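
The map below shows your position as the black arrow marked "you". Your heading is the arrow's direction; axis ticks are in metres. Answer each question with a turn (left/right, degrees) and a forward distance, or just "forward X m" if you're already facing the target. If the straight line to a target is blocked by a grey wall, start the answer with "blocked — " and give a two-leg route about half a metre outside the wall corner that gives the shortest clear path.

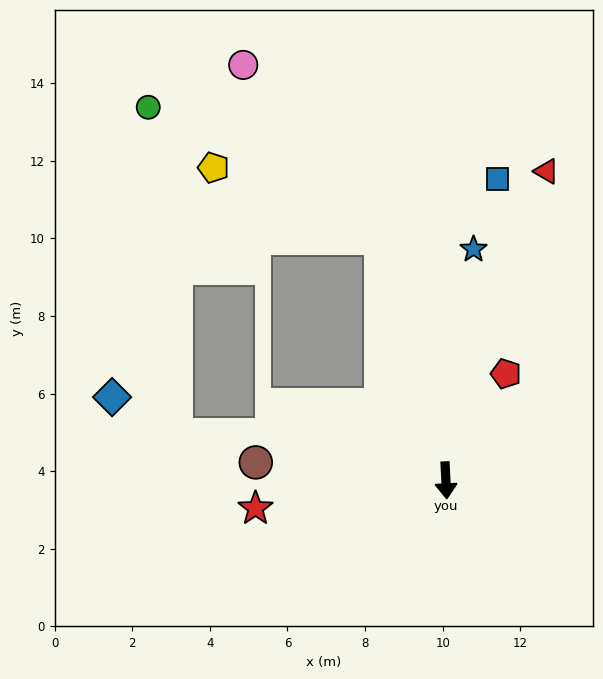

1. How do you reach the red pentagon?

turn left 148°, forward 3.2 m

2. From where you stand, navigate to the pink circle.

blocked — turn right 168°, forward 6.5 m, then turn left 23°, forward 5.7 m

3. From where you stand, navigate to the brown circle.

turn right 98°, forward 4.9 m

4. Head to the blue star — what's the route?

turn left 170°, forward 6.0 m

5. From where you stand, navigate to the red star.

turn right 85°, forward 5.0 m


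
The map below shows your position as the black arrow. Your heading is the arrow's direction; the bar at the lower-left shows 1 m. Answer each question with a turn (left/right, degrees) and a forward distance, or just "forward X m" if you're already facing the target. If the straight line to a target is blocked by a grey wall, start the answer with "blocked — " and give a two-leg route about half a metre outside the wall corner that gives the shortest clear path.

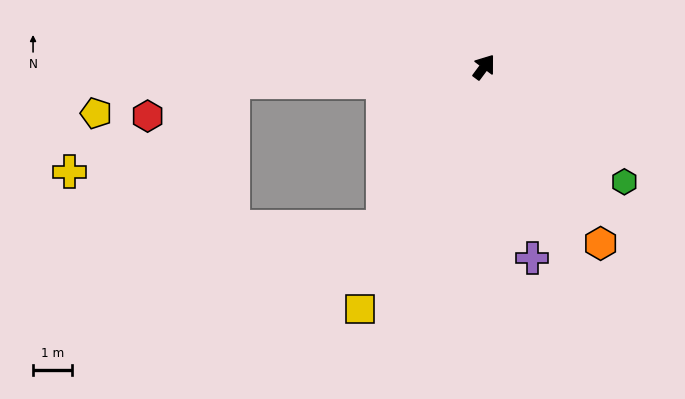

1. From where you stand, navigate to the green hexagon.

turn right 93°, forward 4.6 m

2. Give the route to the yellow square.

turn right 170°, forward 7.0 m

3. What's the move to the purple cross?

turn right 129°, forward 5.0 m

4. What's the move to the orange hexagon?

turn right 110°, forward 5.4 m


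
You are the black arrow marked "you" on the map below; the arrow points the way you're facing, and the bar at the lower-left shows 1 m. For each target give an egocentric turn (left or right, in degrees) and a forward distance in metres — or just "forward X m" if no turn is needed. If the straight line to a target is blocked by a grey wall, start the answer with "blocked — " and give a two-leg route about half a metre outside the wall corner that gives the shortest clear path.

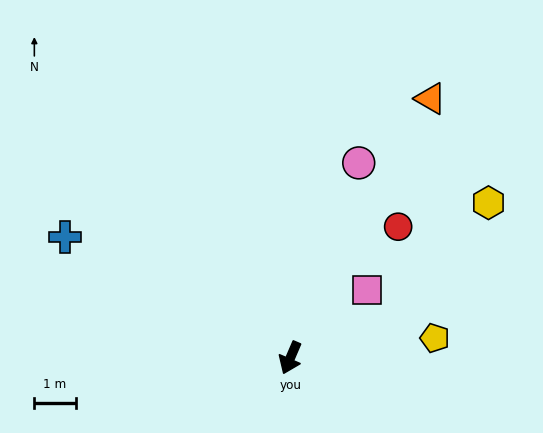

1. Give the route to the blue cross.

turn right 95°, forward 6.2 m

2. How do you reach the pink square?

turn left 155°, forward 2.5 m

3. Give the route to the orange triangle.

turn left 175°, forward 7.2 m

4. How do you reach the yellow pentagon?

turn left 121°, forward 3.5 m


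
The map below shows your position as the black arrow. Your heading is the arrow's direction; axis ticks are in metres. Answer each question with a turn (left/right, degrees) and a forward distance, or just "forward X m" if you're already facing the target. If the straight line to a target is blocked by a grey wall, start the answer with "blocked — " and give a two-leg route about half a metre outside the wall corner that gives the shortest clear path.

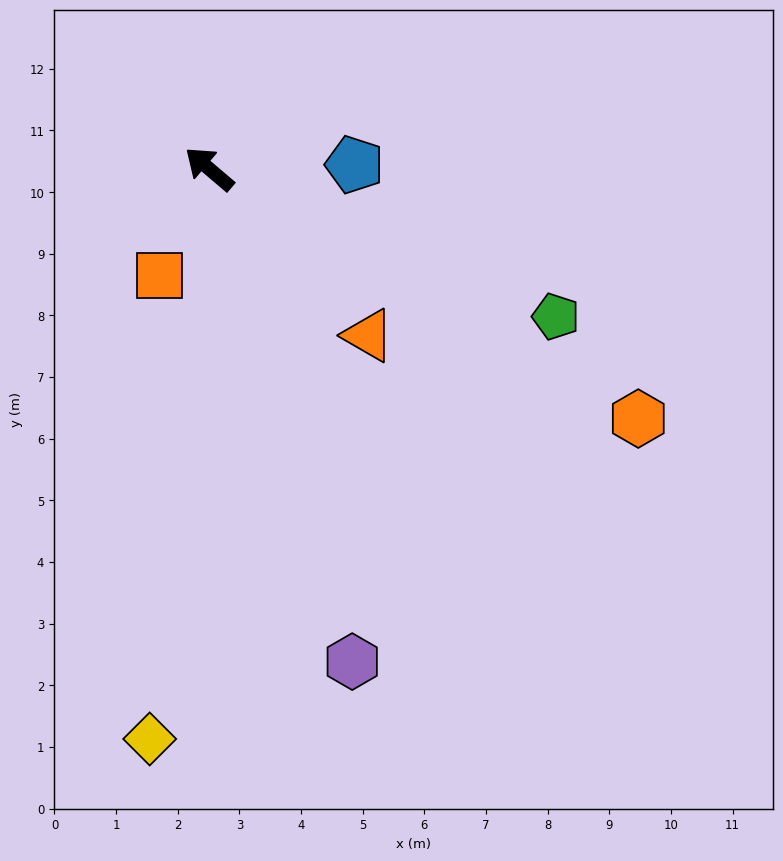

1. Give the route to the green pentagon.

turn right 163°, forward 6.1 m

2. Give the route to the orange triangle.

turn left 174°, forward 3.7 m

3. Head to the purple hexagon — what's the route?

turn left 147°, forward 8.3 m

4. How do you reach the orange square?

turn left 105°, forward 1.9 m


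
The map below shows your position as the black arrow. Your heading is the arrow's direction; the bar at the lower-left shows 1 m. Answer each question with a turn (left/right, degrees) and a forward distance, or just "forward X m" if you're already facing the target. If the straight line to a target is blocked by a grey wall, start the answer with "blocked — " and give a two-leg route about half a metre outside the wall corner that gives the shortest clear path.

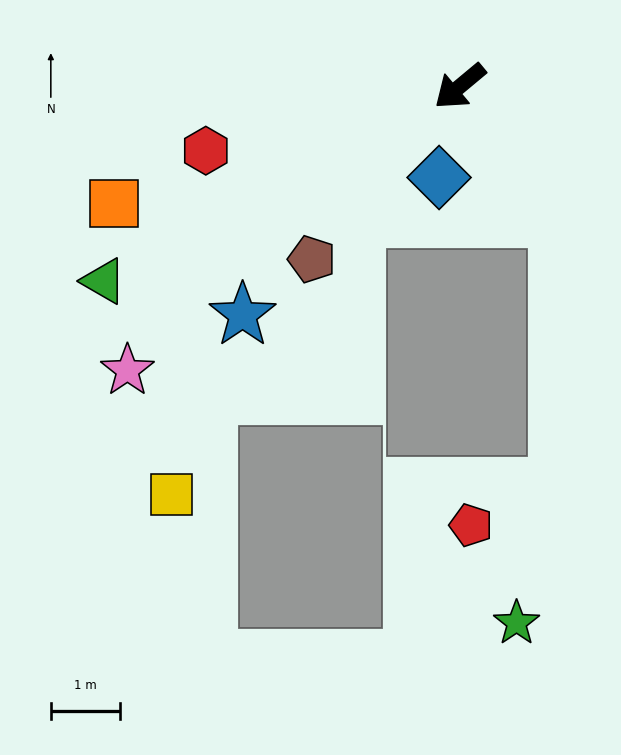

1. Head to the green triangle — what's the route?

turn right 11°, forward 5.9 m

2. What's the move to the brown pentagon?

turn left 10°, forward 3.3 m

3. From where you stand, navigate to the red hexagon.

turn right 26°, forward 3.8 m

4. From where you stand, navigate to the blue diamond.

turn left 37°, forward 1.4 m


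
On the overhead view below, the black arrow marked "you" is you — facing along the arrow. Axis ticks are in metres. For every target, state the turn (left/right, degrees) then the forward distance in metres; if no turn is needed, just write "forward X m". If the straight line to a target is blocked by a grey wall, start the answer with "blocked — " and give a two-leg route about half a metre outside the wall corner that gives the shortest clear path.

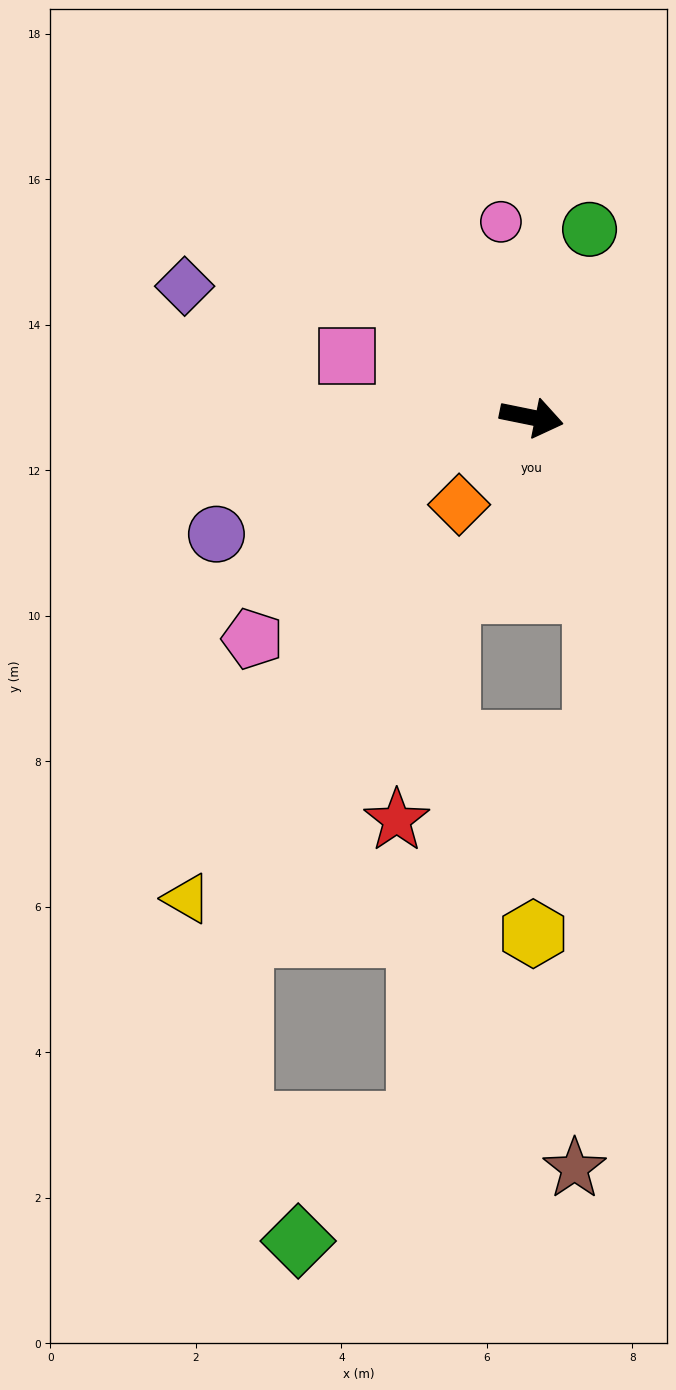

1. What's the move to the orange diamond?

turn right 118°, forward 1.6 m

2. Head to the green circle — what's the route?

turn left 84°, forward 2.7 m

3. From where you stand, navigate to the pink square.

turn left 173°, forward 2.7 m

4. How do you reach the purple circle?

turn right 148°, forward 4.6 m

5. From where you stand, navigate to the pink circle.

turn left 110°, forward 2.7 m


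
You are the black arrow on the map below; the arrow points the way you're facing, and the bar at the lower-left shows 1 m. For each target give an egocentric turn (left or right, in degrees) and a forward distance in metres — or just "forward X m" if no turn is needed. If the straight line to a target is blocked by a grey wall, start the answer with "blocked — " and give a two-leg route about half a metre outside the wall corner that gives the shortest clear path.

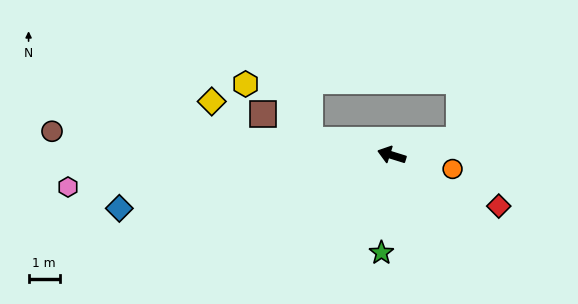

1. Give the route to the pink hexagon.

turn left 23°, forward 10.4 m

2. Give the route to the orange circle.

turn right 175°, forward 2.0 m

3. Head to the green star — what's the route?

turn left 101°, forward 3.1 m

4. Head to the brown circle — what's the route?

turn left 13°, forward 10.9 m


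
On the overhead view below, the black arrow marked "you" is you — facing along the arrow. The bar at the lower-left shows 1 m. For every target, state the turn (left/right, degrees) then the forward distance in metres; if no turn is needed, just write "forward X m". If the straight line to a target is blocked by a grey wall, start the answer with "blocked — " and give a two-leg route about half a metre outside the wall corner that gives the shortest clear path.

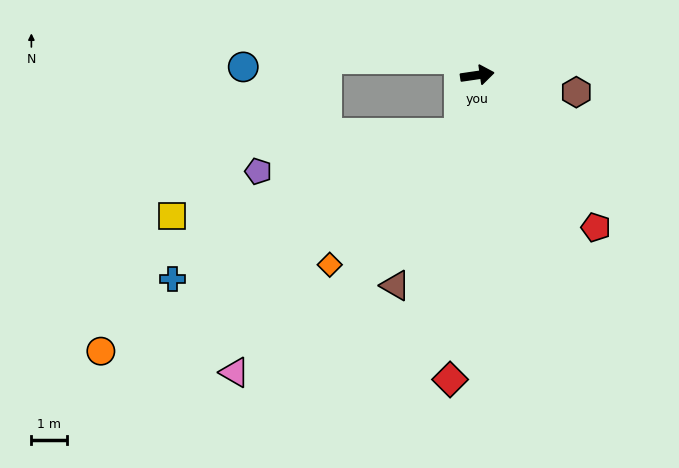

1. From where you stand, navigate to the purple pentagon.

blocked — turn right 116°, forward 1.7 m, then turn right 62°, forward 5.7 m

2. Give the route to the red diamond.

turn right 103°, forward 8.6 m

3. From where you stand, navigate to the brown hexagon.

turn right 18°, forward 2.8 m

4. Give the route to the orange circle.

blocked — turn right 116°, forward 1.7 m, then turn right 41°, forward 11.8 m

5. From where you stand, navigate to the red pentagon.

turn right 60°, forward 5.4 m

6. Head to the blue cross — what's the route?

blocked — turn right 116°, forward 1.7 m, then turn right 45°, forward 9.0 m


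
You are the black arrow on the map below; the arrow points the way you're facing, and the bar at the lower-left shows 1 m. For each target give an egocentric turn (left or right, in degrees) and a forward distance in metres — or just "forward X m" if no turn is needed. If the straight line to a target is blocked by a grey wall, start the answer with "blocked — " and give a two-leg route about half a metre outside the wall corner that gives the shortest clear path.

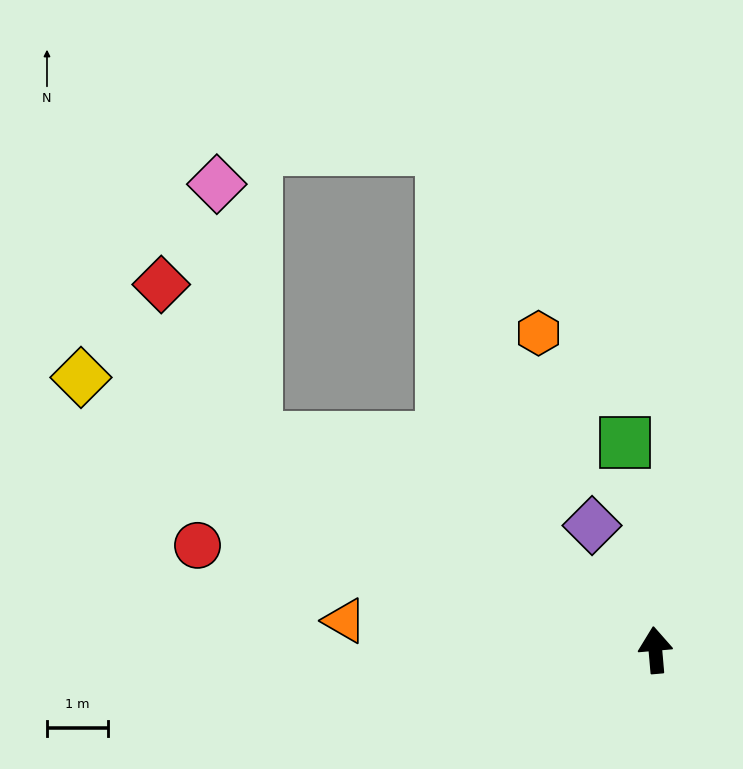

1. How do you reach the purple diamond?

turn left 22°, forward 2.3 m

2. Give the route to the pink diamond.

blocked — turn left 57°, forward 7.4 m, then turn right 53°, forward 4.2 m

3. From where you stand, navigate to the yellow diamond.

turn left 60°, forward 10.4 m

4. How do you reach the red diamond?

blocked — turn left 57°, forward 7.4 m, then turn right 30°, forward 2.9 m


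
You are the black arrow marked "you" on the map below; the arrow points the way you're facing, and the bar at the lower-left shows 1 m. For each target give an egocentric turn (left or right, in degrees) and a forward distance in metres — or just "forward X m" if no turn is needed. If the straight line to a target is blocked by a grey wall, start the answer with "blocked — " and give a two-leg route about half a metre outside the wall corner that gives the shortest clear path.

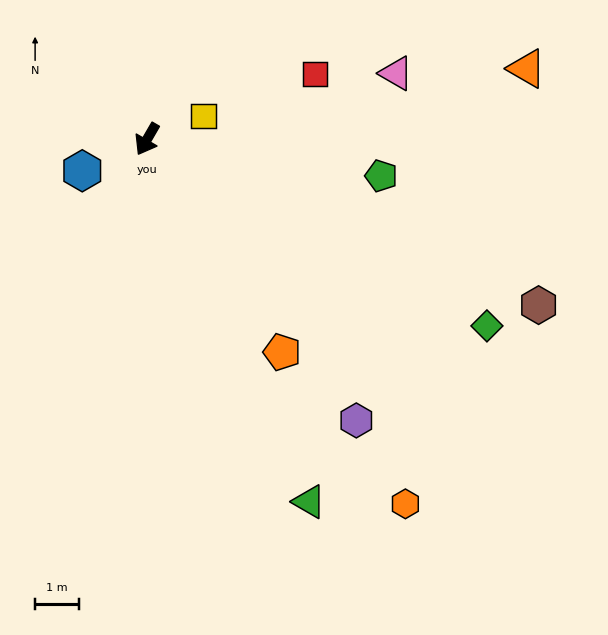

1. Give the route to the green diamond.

turn left 91°, forward 8.9 m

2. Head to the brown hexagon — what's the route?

turn left 97°, forward 9.8 m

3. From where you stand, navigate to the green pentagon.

turn left 111°, forward 5.4 m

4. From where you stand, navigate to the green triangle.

turn left 54°, forward 9.1 m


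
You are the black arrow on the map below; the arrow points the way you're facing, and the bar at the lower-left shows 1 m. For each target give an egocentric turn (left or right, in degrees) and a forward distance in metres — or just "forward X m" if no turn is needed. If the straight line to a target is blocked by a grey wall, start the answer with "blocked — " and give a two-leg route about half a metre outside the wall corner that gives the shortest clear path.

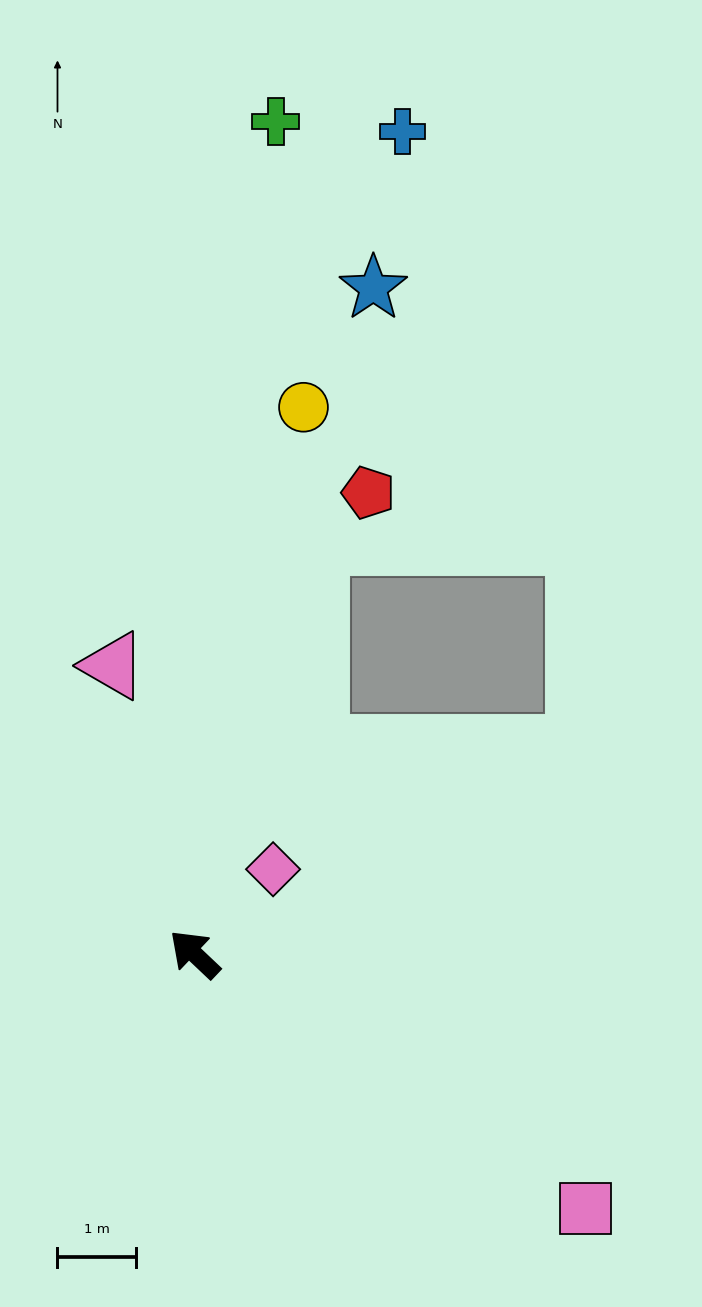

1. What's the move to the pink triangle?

turn right 31°, forward 3.8 m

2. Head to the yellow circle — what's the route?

turn right 58°, forward 7.1 m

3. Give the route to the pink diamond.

turn right 89°, forward 1.5 m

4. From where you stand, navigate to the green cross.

turn right 52°, forward 10.7 m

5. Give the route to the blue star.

turn right 62°, forward 8.8 m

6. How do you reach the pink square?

turn right 170°, forward 6.0 m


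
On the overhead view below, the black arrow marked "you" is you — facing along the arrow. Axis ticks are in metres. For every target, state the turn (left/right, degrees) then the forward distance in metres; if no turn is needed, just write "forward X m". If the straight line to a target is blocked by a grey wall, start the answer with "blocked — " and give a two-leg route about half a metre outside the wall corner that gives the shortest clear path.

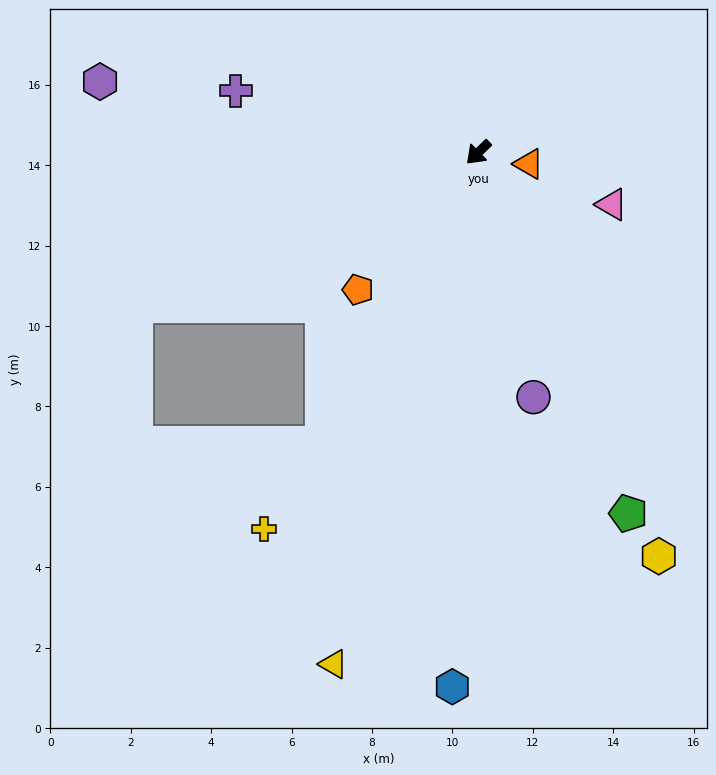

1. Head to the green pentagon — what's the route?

turn left 68°, forward 9.7 m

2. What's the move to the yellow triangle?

turn left 30°, forward 13.2 m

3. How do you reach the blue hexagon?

turn left 43°, forward 13.3 m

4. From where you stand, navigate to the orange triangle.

turn left 123°, forward 1.3 m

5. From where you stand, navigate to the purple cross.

turn right 59°, forward 6.2 m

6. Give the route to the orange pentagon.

turn left 5°, forward 4.5 m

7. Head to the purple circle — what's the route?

turn left 58°, forward 6.2 m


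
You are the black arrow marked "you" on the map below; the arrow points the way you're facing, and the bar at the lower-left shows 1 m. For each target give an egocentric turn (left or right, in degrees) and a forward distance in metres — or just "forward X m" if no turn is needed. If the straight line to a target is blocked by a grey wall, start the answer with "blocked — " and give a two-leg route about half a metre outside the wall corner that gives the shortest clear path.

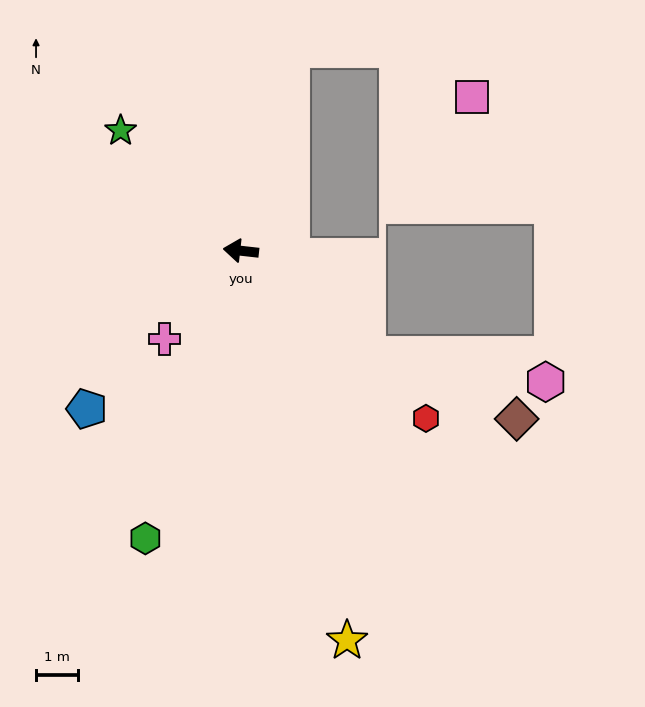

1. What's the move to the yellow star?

turn left 112°, forward 9.6 m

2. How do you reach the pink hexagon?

blocked — turn left 147°, forward 3.9 m, then turn left 31°, forward 4.2 m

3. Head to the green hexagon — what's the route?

turn left 78°, forward 7.2 m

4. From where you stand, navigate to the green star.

turn right 39°, forward 4.0 m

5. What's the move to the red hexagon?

turn left 144°, forward 5.9 m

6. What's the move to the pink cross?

turn left 55°, forward 2.8 m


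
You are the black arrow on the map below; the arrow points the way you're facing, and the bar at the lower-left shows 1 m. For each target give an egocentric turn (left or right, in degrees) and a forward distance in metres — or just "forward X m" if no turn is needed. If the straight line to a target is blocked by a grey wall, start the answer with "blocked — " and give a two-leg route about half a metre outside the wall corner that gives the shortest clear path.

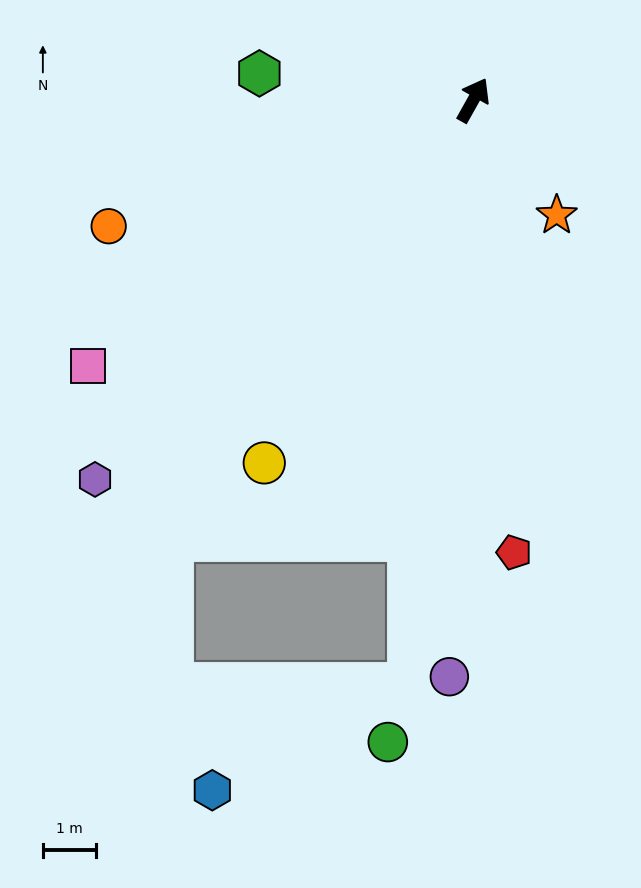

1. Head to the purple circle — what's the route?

turn right 153°, forward 10.9 m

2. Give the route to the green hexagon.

turn left 112°, forward 4.1 m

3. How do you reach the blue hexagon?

blocked — turn right 157°, forward 11.1 m, then turn right 56°, forward 4.2 m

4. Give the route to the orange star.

turn right 115°, forward 2.7 m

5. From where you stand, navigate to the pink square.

turn left 154°, forward 8.9 m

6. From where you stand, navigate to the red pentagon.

turn right 146°, forward 8.6 m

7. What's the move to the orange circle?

turn left 138°, forward 7.3 m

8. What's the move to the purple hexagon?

turn left 164°, forward 10.1 m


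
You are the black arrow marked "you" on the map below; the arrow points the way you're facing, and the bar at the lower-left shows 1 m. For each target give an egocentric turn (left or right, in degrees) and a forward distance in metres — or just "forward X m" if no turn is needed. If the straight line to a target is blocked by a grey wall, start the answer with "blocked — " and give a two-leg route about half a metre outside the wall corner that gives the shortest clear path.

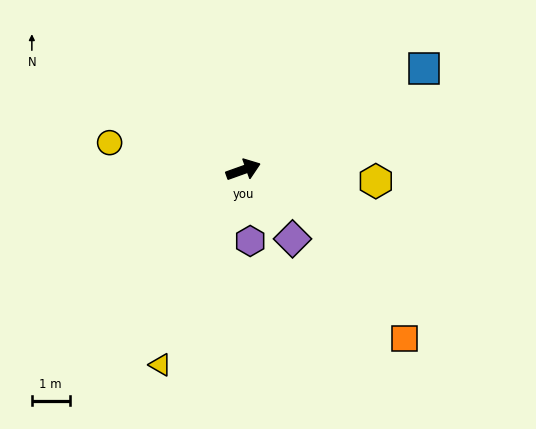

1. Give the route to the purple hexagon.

turn right 104°, forward 1.9 m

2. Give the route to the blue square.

turn left 10°, forward 5.5 m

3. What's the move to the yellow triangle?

turn right 133°, forward 5.6 m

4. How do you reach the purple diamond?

turn right 74°, forward 2.3 m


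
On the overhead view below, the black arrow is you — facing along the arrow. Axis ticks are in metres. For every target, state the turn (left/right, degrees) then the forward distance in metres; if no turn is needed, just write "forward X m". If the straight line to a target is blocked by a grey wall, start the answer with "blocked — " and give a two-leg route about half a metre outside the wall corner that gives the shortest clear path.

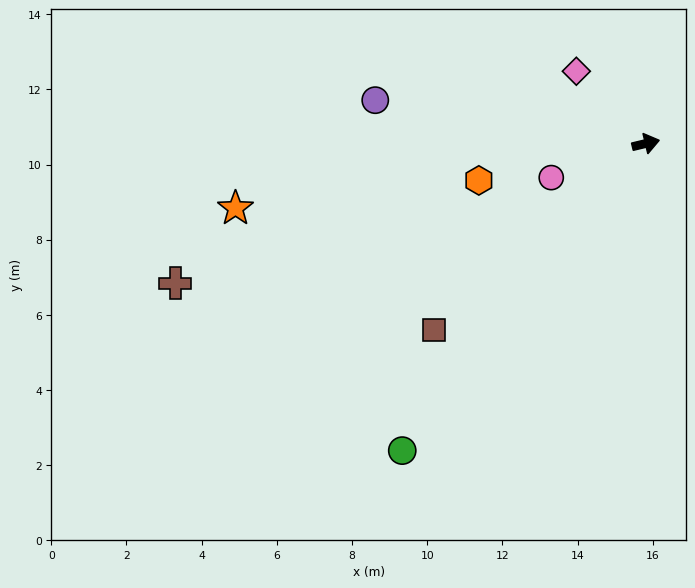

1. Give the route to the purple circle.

turn left 157°, forward 7.3 m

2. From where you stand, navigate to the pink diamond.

turn left 120°, forward 2.7 m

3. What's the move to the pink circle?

turn right 174°, forward 2.7 m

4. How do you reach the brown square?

turn right 152°, forward 7.5 m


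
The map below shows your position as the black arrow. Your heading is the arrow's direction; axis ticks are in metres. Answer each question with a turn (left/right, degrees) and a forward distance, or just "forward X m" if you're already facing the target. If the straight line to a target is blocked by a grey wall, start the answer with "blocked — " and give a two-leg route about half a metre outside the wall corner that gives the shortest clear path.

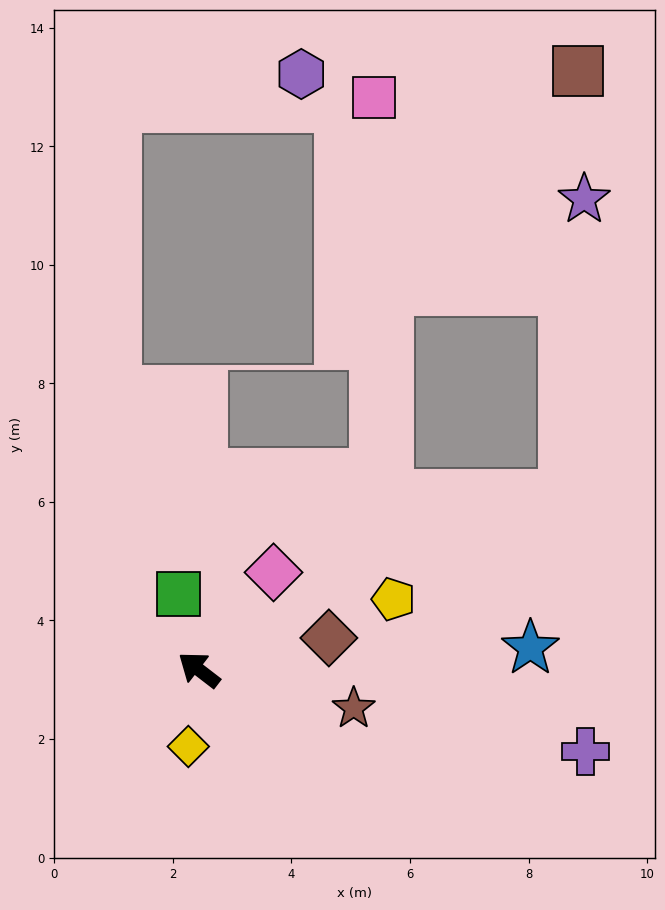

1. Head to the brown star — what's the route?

turn right 156°, forward 2.7 m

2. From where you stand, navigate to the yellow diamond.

turn left 120°, forward 1.3 m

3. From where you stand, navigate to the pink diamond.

turn right 90°, forward 2.1 m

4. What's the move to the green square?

turn right 37°, forward 1.3 m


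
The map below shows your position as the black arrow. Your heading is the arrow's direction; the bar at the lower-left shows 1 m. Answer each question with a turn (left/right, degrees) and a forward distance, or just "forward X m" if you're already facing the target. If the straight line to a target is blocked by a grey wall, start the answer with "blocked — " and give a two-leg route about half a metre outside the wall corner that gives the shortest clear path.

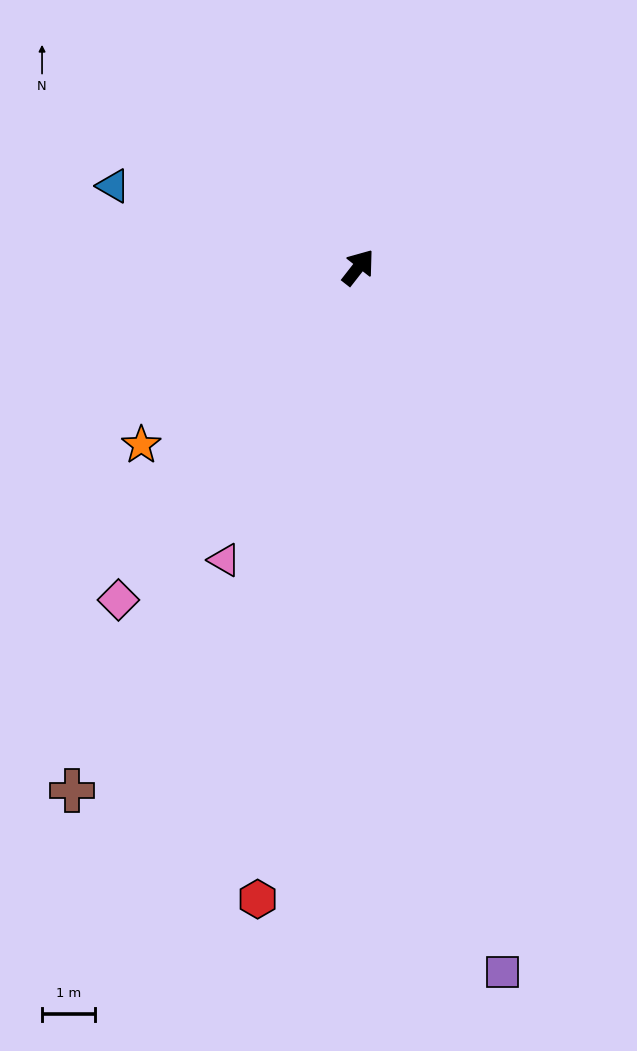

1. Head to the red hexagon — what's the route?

turn right 151°, forward 12.1 m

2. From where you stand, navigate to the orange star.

turn left 167°, forward 5.3 m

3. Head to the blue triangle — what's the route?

turn left 110°, forward 4.9 m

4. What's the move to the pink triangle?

turn right 167°, forward 6.1 m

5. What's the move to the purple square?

turn right 130°, forward 13.6 m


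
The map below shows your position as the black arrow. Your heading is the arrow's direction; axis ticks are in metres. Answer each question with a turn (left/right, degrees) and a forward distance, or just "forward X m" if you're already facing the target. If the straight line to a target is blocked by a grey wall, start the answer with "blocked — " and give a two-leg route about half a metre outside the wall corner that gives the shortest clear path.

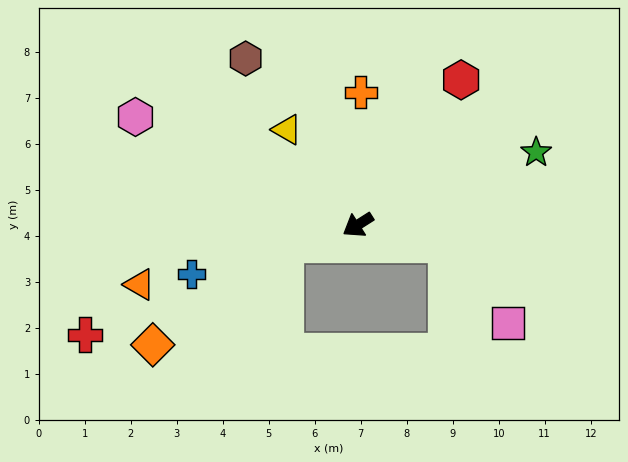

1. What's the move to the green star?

turn left 170°, forward 4.2 m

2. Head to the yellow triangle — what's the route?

turn right 86°, forward 2.6 m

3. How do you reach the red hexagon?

turn right 158°, forward 3.9 m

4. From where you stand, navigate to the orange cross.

turn right 124°, forward 2.9 m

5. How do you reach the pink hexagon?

turn right 58°, forward 5.4 m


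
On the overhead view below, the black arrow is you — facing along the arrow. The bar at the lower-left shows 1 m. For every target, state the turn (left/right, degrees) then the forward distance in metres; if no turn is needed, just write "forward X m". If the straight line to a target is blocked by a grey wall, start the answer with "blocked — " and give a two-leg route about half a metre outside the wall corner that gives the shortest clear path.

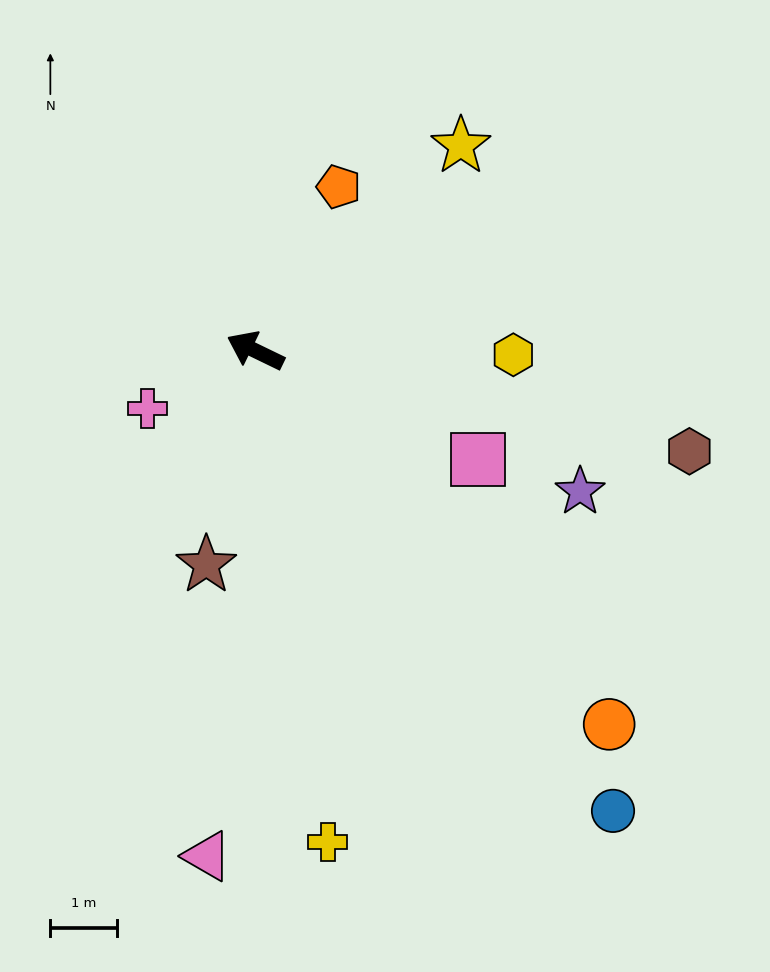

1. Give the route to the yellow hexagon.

turn right 155°, forward 3.9 m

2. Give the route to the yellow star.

turn right 109°, forward 4.4 m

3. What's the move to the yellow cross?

turn left 124°, forward 7.5 m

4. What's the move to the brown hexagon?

turn right 167°, forward 6.7 m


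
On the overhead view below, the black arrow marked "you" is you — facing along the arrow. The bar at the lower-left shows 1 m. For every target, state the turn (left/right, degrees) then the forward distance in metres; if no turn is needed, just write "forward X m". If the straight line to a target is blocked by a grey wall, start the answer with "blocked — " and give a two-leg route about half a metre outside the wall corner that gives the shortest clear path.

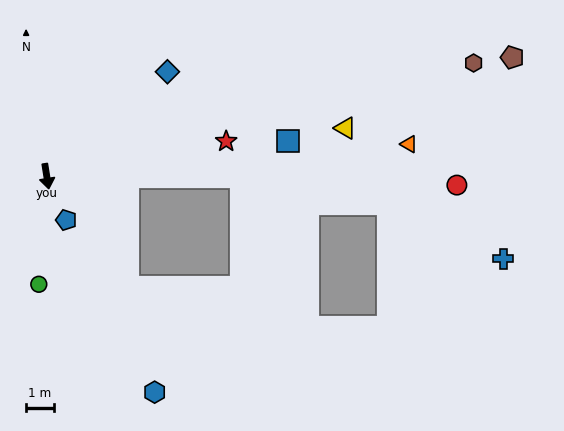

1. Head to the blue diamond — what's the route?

turn left 122°, forward 5.8 m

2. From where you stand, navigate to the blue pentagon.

turn left 15°, forward 1.7 m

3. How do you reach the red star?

turn left 92°, forward 6.7 m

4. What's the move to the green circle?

turn right 13°, forward 3.9 m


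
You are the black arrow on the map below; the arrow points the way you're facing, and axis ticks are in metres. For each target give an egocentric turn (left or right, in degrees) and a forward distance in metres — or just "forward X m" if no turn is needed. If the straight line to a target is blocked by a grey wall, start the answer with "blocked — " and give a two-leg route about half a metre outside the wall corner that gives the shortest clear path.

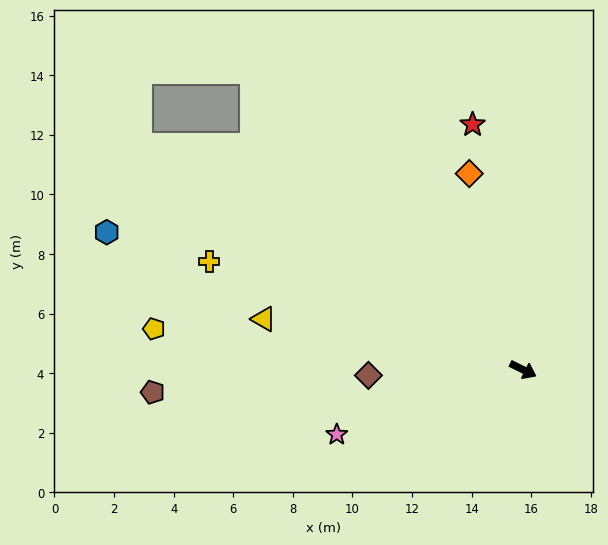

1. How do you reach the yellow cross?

turn right 173°, forward 11.1 m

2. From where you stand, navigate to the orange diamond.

turn left 132°, forward 6.8 m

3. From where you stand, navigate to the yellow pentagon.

turn right 160°, forward 12.5 m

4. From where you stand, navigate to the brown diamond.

turn right 152°, forward 5.2 m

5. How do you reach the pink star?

turn right 134°, forward 6.6 m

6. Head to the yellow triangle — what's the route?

turn right 165°, forward 8.9 m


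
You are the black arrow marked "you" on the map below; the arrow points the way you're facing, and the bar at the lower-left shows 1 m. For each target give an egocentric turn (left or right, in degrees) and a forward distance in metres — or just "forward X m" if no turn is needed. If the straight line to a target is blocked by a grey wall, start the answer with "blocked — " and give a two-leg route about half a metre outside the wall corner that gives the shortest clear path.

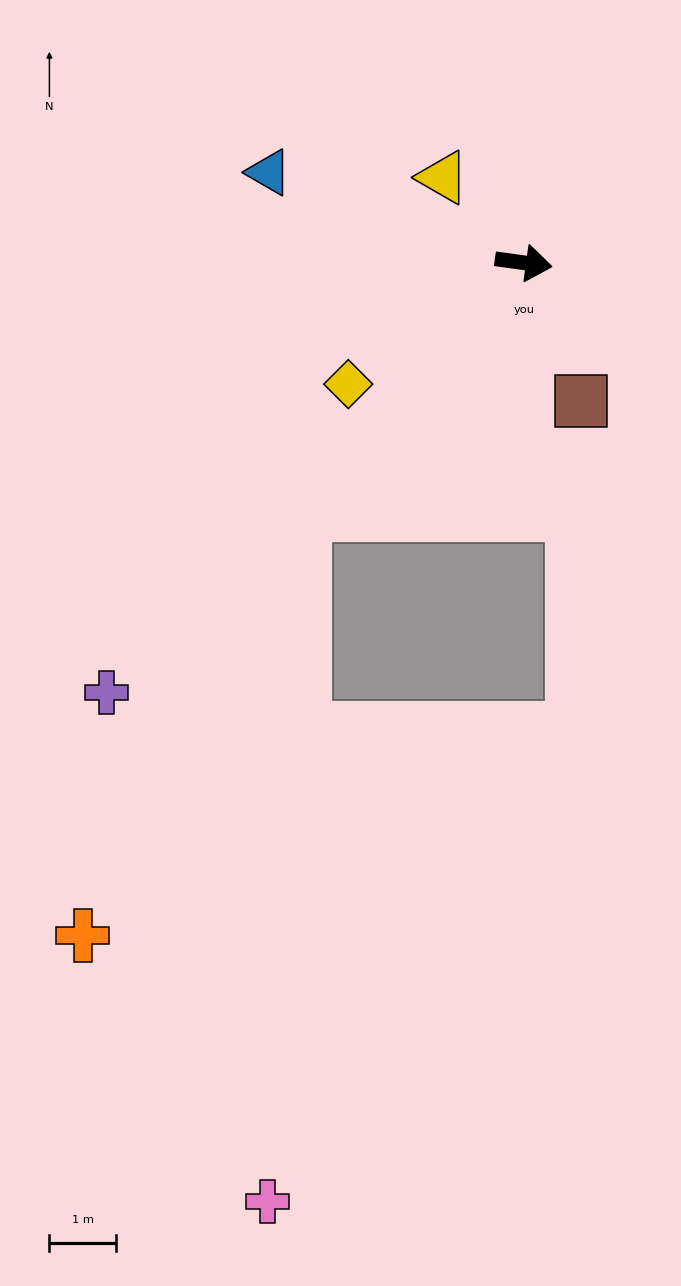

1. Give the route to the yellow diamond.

turn right 137°, forward 3.2 m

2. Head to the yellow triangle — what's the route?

turn left 141°, forward 1.8 m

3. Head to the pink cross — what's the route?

blocked — turn right 124°, forward 5.0 m, then turn left 39°, forward 10.3 m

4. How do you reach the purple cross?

turn right 126°, forward 8.9 m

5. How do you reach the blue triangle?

turn left 168°, forward 4.0 m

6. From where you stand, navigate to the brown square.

turn right 60°, forward 2.2 m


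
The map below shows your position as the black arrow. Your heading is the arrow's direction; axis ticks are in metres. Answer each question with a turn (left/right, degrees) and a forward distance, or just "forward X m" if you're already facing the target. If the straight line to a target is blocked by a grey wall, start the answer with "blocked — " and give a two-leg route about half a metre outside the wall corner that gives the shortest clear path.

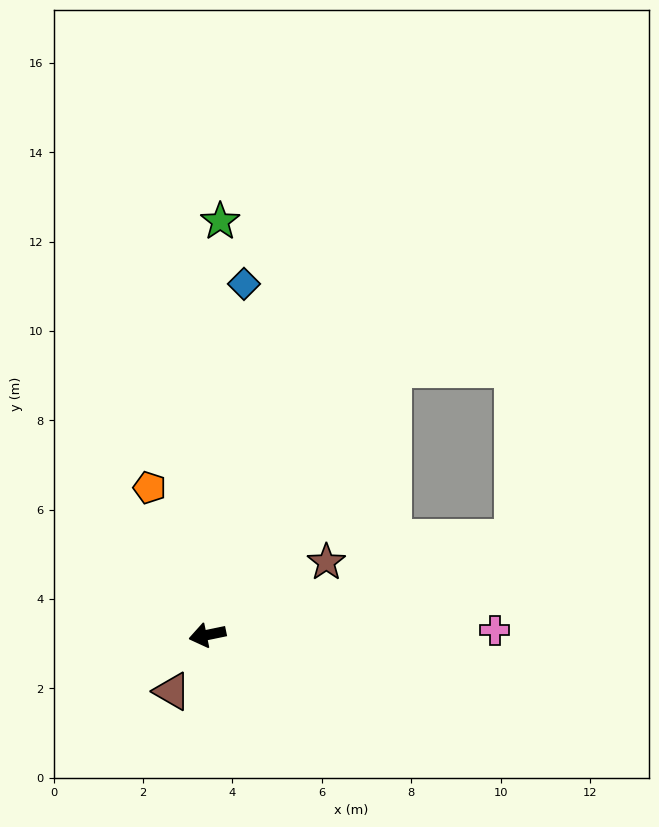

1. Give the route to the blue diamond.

turn right 108°, forward 7.9 m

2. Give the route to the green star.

turn right 103°, forward 9.3 m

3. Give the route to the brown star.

turn right 160°, forward 3.1 m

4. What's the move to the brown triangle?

turn left 46°, forward 1.5 m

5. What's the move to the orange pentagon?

turn right 80°, forward 3.5 m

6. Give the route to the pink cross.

turn left 169°, forward 6.4 m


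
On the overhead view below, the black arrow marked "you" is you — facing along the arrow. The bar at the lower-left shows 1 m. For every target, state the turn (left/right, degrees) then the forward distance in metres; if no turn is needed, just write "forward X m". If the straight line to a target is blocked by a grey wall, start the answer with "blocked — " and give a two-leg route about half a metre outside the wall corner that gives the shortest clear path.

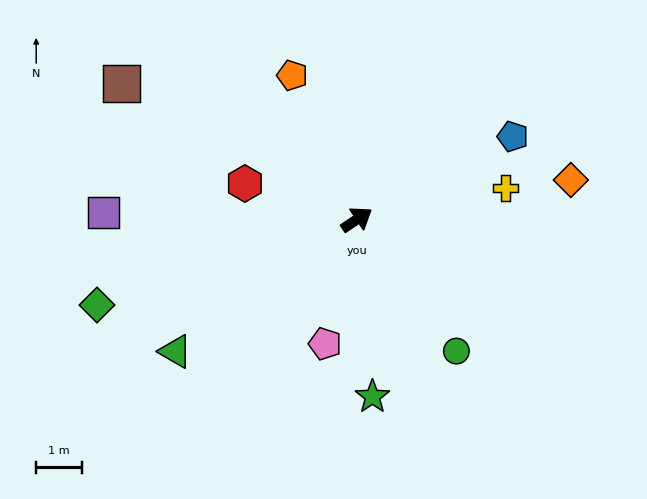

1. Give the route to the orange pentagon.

turn left 80°, forward 3.5 m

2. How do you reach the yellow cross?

turn right 22°, forward 3.4 m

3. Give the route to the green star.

turn right 119°, forward 3.9 m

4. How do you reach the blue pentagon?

turn right 6°, forward 3.9 m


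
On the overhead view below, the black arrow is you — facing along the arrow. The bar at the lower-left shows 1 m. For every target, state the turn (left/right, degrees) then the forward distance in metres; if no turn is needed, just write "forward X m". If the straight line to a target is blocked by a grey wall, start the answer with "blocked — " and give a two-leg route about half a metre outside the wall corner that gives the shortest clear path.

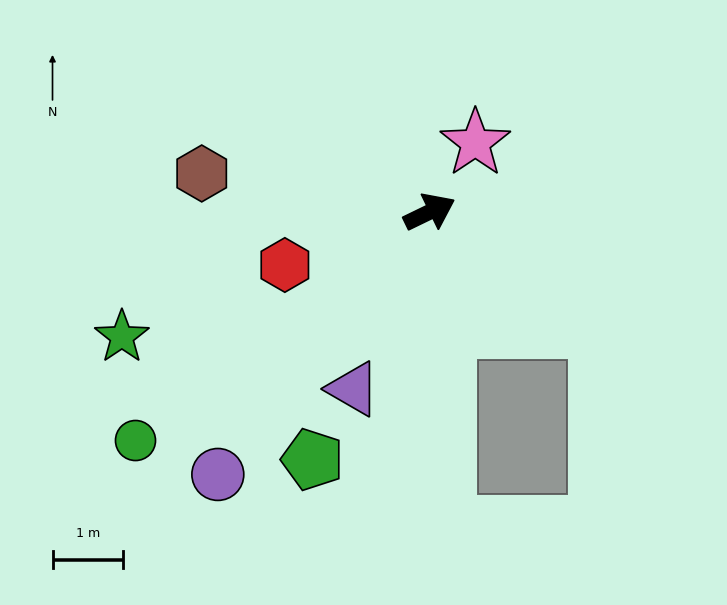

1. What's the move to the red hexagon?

turn left 174°, forward 2.2 m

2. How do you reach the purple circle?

turn right 155°, forward 4.8 m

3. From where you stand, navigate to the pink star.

turn left 31°, forward 1.2 m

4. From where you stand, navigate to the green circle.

turn right 168°, forward 5.3 m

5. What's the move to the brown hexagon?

turn left 145°, forward 3.3 m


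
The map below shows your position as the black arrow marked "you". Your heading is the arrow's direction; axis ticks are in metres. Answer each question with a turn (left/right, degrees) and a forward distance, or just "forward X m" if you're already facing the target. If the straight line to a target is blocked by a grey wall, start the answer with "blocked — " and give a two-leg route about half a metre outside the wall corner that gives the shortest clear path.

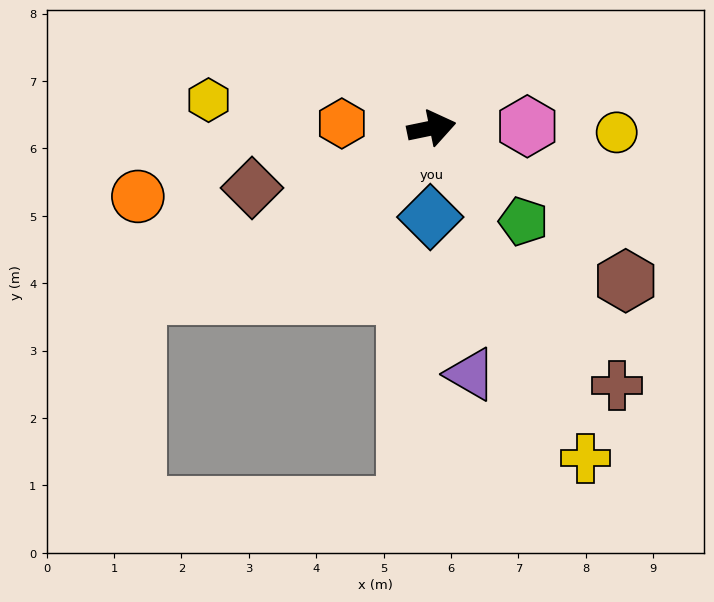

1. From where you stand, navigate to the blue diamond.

turn right 103°, forward 1.3 m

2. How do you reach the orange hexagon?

turn left 165°, forward 1.3 m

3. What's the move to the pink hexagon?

turn right 11°, forward 1.4 m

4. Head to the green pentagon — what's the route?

turn right 57°, forward 1.9 m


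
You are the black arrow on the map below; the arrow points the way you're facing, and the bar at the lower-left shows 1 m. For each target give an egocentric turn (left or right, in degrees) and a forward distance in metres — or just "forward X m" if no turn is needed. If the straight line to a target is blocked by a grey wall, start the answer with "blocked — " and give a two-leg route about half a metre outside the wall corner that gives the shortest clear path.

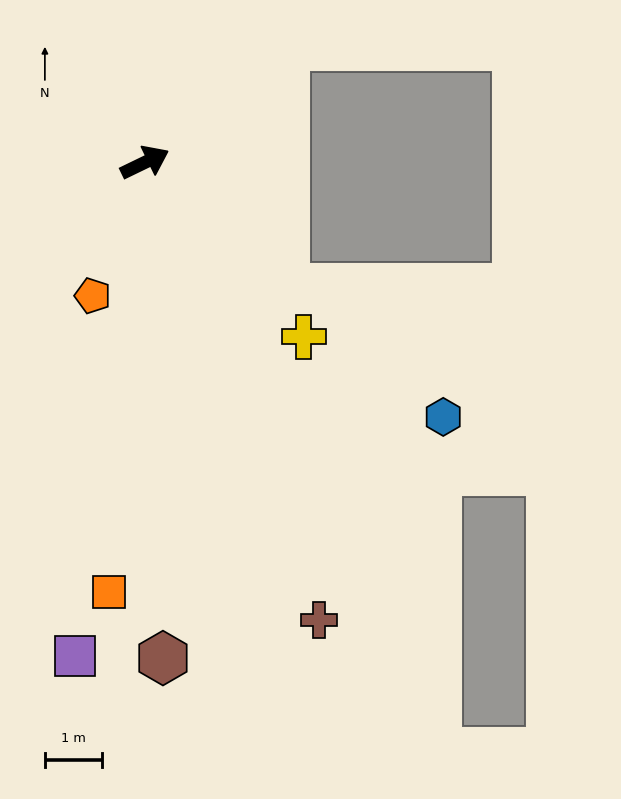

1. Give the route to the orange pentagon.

turn right 137°, forward 2.5 m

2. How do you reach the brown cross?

turn right 95°, forward 8.5 m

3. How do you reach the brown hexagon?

turn right 114°, forward 8.6 m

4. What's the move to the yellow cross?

turn right 74°, forward 4.1 m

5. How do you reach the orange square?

turn right 121°, forward 7.5 m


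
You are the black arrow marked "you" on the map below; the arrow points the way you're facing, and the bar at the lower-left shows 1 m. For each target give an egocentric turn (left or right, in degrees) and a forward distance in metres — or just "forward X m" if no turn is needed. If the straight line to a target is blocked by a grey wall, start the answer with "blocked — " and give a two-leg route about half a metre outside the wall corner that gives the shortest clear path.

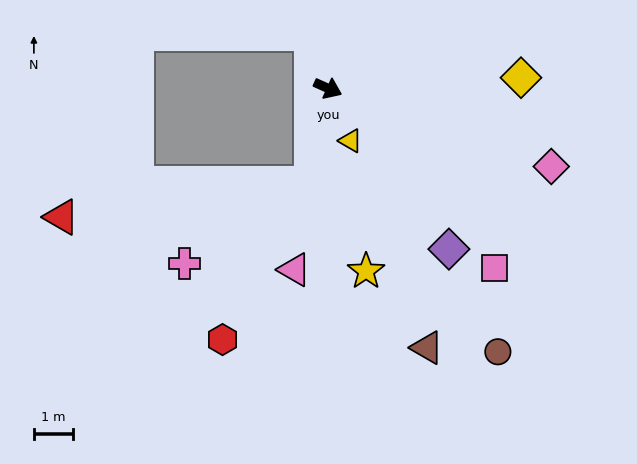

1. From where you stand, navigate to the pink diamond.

turn left 5°, forward 6.0 m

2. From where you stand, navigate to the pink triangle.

turn right 76°, forward 4.7 m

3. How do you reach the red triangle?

blocked — turn right 76°, forward 2.4 m, then turn right 72°, forward 6.4 m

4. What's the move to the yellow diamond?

turn left 27°, forward 4.9 m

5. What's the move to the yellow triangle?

turn right 43°, forward 1.4 m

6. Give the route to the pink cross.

blocked — turn right 76°, forward 2.4 m, then turn right 47°, forward 3.8 m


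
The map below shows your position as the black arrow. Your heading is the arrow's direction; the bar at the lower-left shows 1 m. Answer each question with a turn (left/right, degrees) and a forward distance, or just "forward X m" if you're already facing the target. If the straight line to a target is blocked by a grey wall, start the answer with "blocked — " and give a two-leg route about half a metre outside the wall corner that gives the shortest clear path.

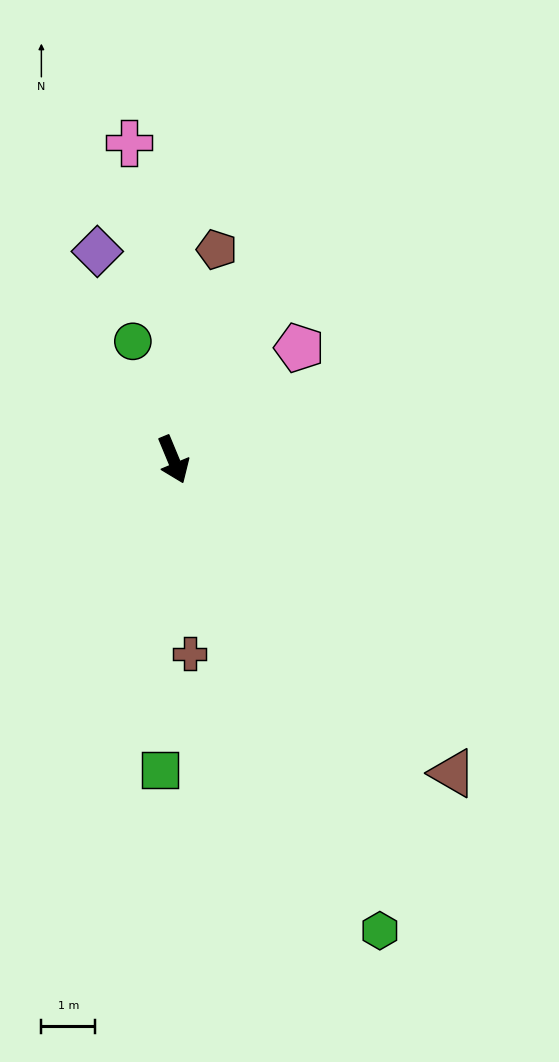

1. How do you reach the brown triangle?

turn left 19°, forward 7.8 m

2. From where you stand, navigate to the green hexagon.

forward 9.5 m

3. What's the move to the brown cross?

turn right 18°, forward 3.6 m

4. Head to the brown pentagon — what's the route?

turn left 146°, forward 4.0 m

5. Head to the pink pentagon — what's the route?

turn left 109°, forward 3.1 m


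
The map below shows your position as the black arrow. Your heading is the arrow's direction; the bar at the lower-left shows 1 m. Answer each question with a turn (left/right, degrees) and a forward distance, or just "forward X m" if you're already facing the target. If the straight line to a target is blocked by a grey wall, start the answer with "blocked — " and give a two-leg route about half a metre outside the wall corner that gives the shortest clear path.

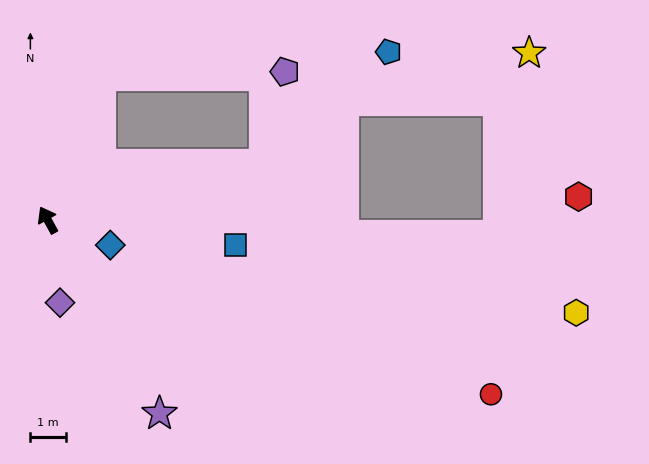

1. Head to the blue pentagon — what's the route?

blocked — turn right 104°, forward 6.3 m, then turn left 27°, forward 4.7 m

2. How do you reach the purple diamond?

turn left 160°, forward 2.3 m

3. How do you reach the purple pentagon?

blocked — turn right 104°, forward 6.3 m, then turn left 62°, forward 2.7 m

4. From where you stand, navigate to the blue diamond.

turn right 141°, forward 1.9 m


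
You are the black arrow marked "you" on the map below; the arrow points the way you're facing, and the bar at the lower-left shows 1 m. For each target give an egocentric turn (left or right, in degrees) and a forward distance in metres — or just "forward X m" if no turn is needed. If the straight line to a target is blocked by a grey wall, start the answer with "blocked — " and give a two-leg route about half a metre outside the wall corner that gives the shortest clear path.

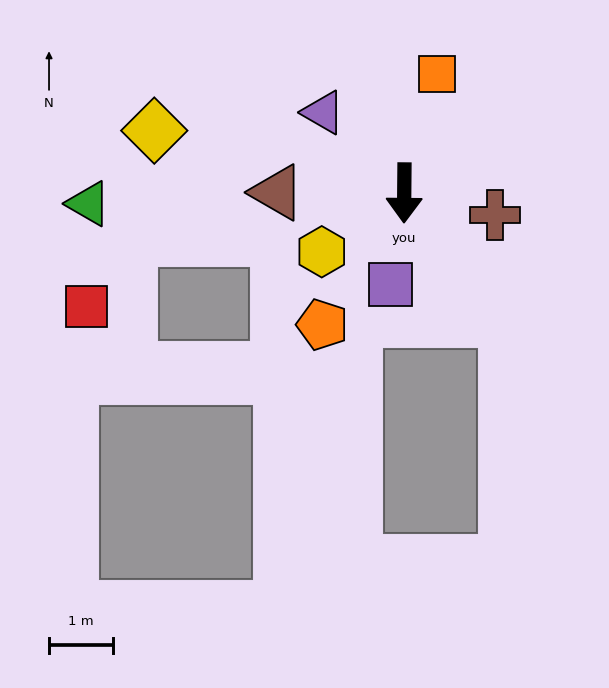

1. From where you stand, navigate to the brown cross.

turn left 77°, forward 1.5 m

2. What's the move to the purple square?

turn right 8°, forward 1.4 m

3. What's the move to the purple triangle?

turn right 134°, forward 1.8 m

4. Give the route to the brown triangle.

turn right 90°, forward 2.0 m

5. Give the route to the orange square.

turn left 165°, forward 1.9 m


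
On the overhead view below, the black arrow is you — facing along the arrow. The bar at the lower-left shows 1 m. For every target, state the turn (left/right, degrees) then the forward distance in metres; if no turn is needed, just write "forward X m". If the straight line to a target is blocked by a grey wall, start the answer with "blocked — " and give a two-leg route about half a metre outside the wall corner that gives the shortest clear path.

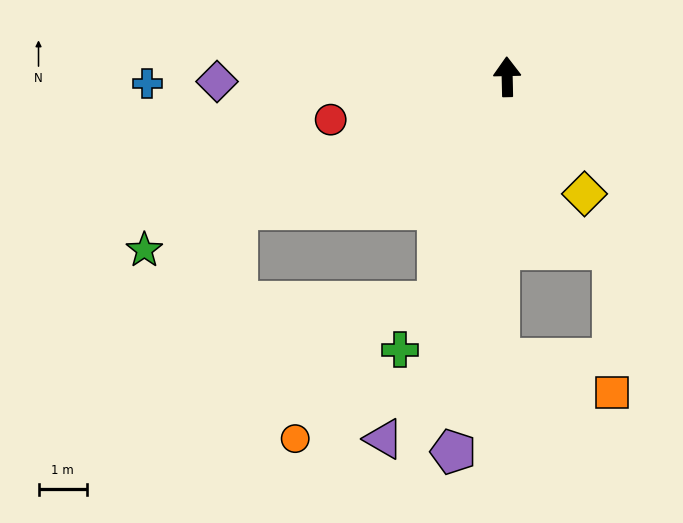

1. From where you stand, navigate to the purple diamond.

turn left 90°, forward 6.0 m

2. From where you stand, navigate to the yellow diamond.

turn right 148°, forward 2.9 m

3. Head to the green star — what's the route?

turn left 114°, forward 8.3 m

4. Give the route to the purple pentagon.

turn left 171°, forward 7.8 m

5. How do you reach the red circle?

turn left 102°, forward 3.7 m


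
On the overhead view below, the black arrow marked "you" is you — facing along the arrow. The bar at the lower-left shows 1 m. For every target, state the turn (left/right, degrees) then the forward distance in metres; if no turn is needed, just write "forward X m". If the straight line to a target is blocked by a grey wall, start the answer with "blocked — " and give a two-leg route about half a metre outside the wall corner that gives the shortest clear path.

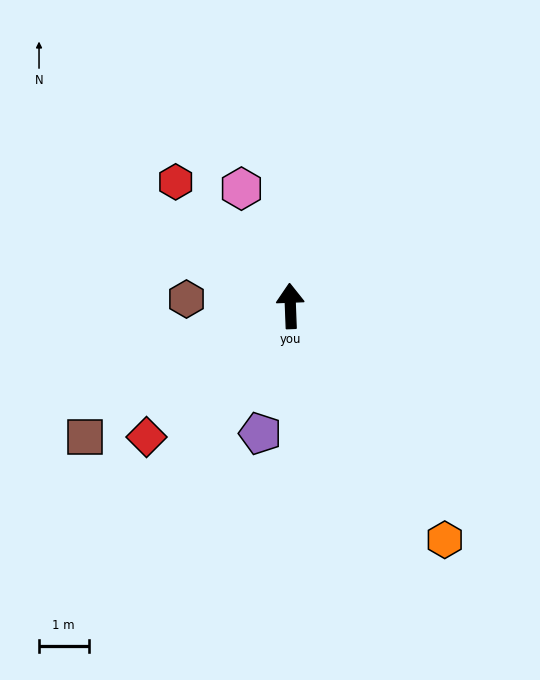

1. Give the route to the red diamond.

turn left 130°, forward 3.9 m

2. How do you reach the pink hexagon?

turn left 20°, forward 2.6 m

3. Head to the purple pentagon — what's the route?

turn left 165°, forward 2.6 m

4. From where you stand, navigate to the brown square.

turn left 120°, forward 4.9 m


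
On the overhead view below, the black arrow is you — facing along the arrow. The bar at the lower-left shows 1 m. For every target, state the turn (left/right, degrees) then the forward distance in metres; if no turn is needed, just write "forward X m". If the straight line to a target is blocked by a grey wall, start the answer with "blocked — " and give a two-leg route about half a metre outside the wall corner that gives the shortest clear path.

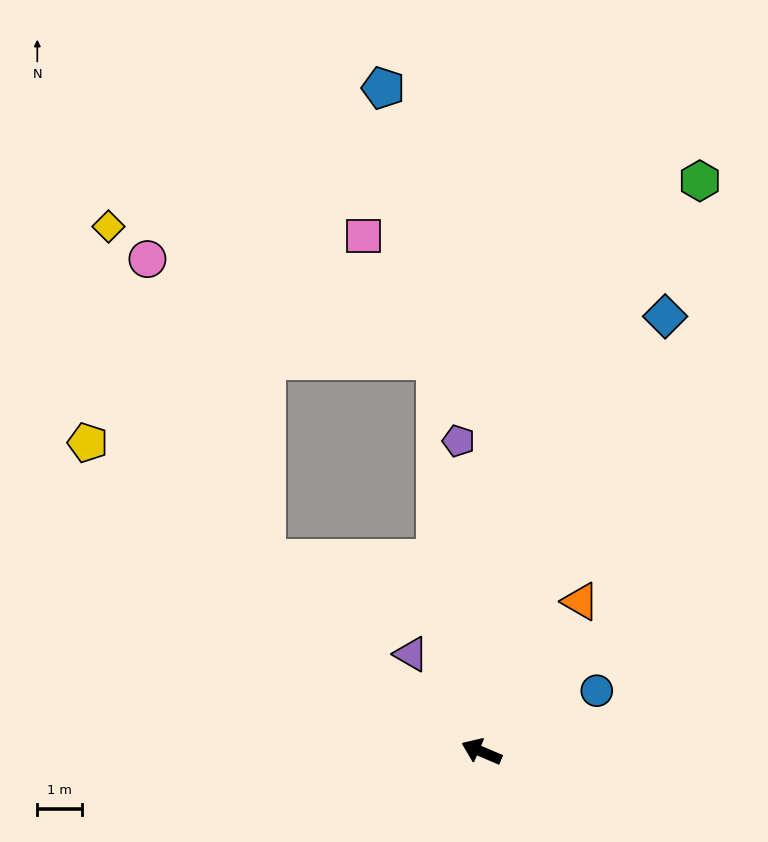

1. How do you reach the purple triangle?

turn right 31°, forward 2.7 m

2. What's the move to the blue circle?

turn right 129°, forward 2.9 m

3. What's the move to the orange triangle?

turn right 100°, forward 4.0 m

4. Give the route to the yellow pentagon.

turn right 15°, forward 11.1 m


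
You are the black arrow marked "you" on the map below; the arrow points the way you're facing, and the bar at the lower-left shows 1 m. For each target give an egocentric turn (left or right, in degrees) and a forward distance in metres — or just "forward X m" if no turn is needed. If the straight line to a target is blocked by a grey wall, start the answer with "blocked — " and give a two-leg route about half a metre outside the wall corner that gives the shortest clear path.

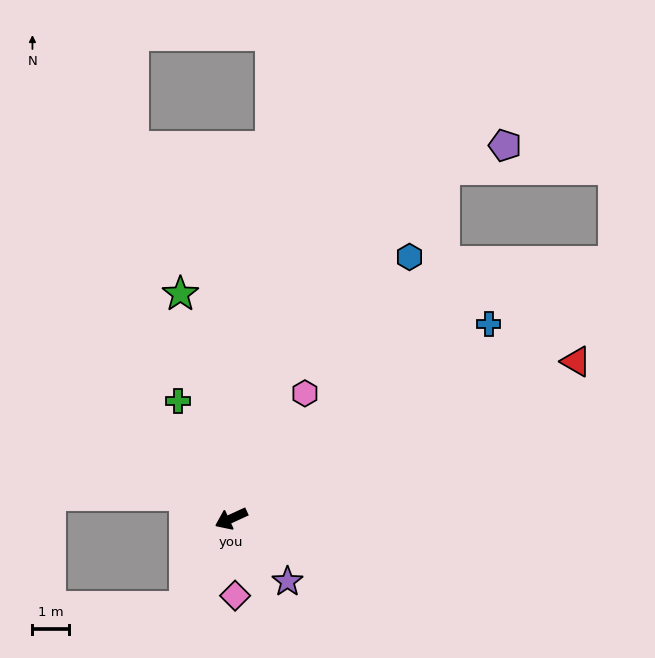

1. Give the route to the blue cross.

turn right 168°, forward 8.9 m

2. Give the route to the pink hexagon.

turn right 145°, forward 4.0 m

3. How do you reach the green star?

turn right 102°, forward 6.3 m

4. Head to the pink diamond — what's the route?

turn left 68°, forward 2.1 m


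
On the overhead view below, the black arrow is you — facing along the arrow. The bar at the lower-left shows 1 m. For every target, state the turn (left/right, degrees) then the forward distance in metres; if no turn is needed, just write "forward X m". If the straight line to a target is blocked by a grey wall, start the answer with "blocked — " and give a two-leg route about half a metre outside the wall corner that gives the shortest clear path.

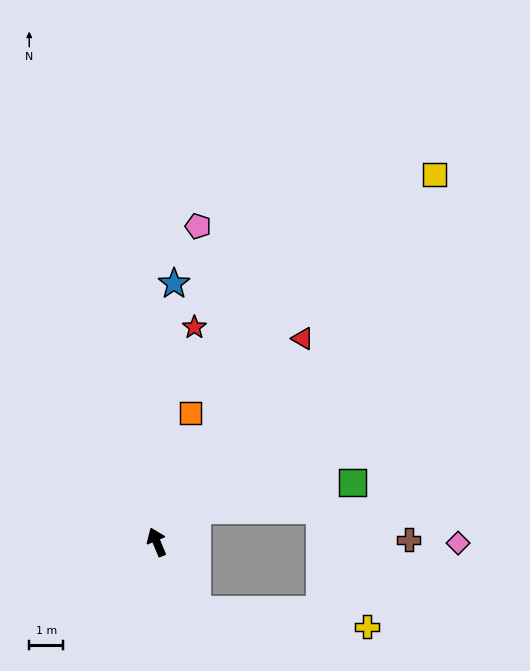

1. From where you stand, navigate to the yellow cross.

blocked — turn right 172°, forward 2.3 m, then turn left 54°, forward 5.0 m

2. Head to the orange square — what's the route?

turn right 37°, forward 3.9 m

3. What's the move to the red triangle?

turn right 58°, forward 7.4 m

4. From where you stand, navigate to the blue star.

turn right 26°, forward 7.6 m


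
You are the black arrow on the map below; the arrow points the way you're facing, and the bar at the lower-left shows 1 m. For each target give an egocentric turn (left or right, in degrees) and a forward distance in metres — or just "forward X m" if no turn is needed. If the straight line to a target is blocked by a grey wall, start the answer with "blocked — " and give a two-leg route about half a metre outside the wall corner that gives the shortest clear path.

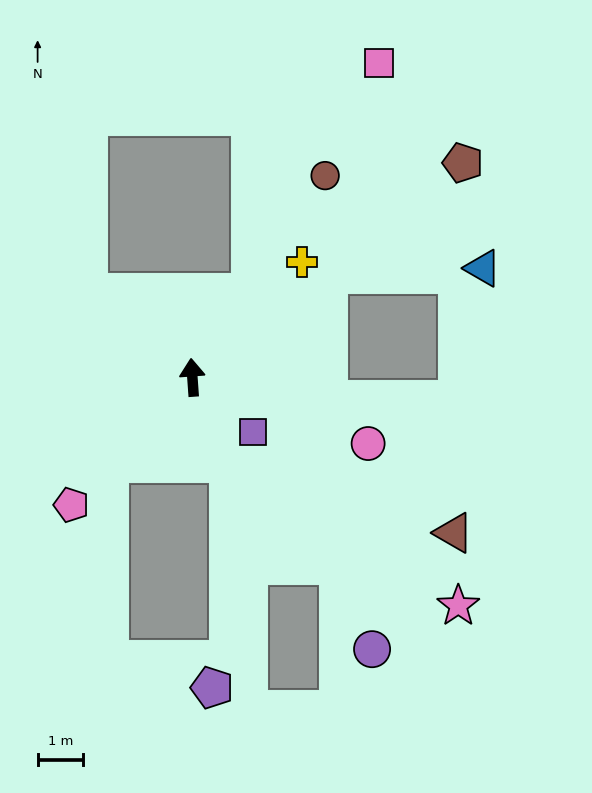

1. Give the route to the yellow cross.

turn right 47°, forward 3.5 m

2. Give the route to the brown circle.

turn right 37°, forward 5.3 m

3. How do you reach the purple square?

turn right 136°, forward 1.8 m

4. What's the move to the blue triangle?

blocked — turn right 57°, forward 3.8 m, then turn right 35°, forward 3.4 m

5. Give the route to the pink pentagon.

turn left 132°, forward 3.9 m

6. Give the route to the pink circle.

turn right 115°, forward 4.2 m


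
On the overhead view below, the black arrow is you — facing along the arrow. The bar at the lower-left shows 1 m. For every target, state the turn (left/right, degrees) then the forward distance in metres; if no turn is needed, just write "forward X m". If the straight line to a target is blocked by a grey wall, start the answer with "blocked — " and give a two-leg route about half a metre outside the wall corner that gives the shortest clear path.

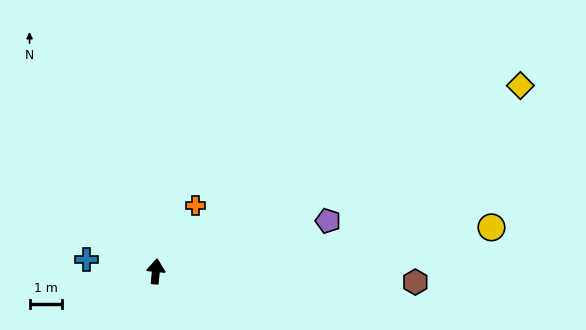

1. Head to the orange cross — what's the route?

turn right 25°, forward 2.4 m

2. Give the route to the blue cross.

turn left 86°, forward 2.2 m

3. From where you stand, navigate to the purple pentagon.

turn right 68°, forward 5.5 m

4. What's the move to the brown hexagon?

turn right 87°, forward 7.9 m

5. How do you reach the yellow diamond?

turn right 57°, forward 12.5 m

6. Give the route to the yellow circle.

turn right 77°, forward 10.3 m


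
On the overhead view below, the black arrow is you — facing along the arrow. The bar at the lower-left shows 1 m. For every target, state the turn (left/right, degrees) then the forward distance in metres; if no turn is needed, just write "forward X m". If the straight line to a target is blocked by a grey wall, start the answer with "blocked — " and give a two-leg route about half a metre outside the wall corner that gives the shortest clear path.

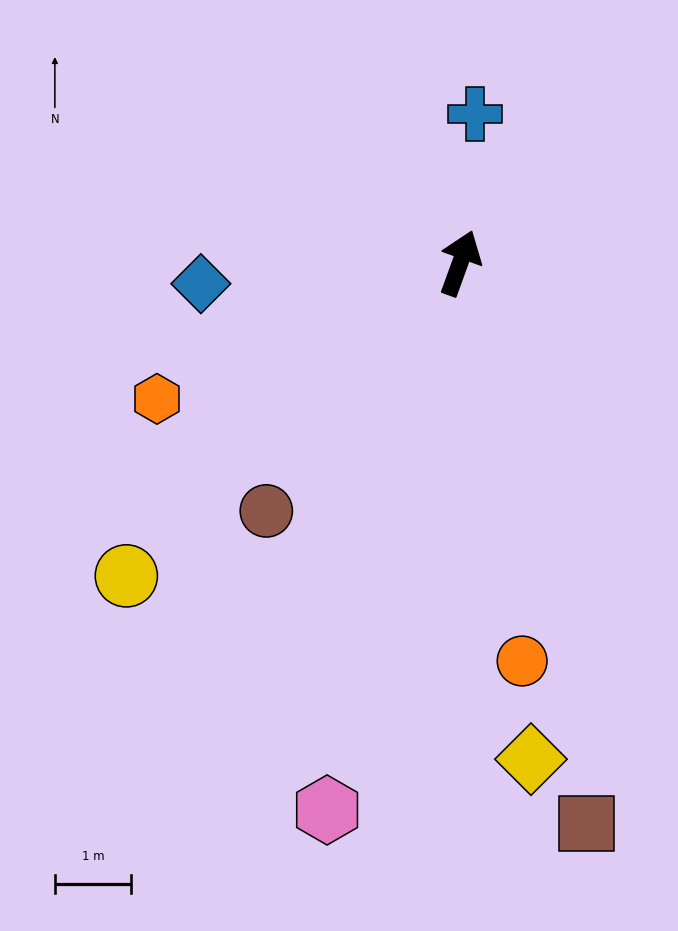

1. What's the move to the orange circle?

turn right 151°, forward 5.3 m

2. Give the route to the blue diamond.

turn left 115°, forward 3.4 m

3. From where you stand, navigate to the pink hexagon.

turn right 174°, forward 7.4 m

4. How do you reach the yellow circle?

turn left 153°, forward 6.0 m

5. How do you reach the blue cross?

turn left 14°, forward 2.0 m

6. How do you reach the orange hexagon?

turn left 134°, forward 4.4 m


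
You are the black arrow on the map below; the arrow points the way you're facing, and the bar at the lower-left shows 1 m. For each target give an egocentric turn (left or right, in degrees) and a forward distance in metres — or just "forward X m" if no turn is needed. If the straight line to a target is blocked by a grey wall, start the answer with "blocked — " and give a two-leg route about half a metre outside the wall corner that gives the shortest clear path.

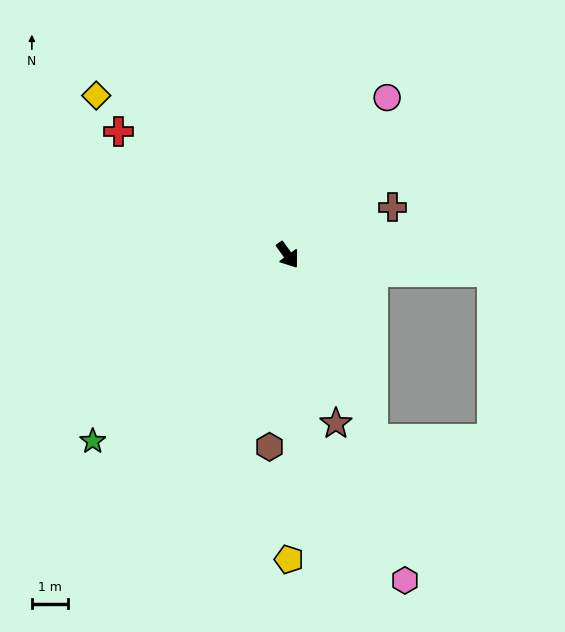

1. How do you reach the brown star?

turn right 20°, forward 4.8 m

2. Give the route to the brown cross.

turn left 79°, forward 3.1 m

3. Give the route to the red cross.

turn right 162°, forward 5.7 m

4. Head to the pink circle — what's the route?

turn left 112°, forward 5.1 m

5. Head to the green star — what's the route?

turn right 82°, forward 7.4 m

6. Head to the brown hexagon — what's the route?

turn right 41°, forward 5.3 m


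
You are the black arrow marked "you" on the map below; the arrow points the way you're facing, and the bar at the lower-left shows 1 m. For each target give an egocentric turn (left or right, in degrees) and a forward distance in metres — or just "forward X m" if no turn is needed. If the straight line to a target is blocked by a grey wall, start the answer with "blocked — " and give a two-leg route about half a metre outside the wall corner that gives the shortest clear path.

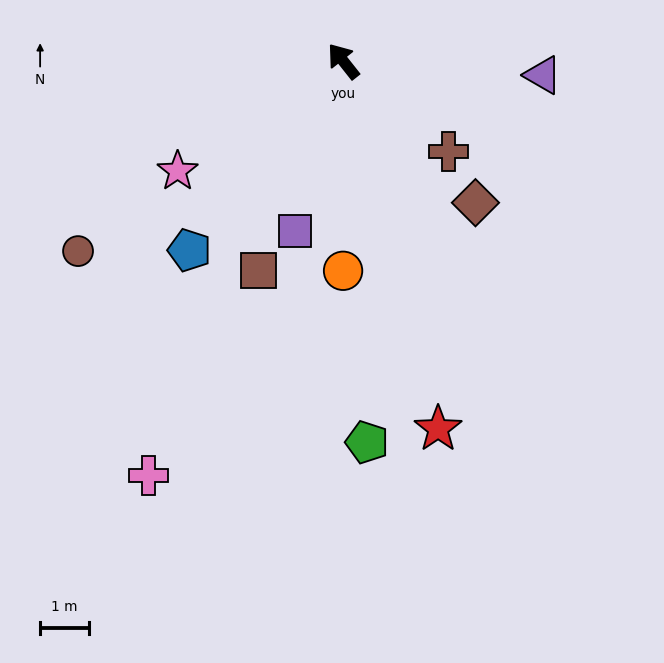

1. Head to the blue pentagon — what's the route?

turn left 103°, forward 5.0 m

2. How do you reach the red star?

turn left 156°, forward 7.8 m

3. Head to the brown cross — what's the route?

turn right 169°, forward 2.9 m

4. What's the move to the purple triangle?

turn right 132°, forward 4.1 m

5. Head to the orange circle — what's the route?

turn left 142°, forward 4.3 m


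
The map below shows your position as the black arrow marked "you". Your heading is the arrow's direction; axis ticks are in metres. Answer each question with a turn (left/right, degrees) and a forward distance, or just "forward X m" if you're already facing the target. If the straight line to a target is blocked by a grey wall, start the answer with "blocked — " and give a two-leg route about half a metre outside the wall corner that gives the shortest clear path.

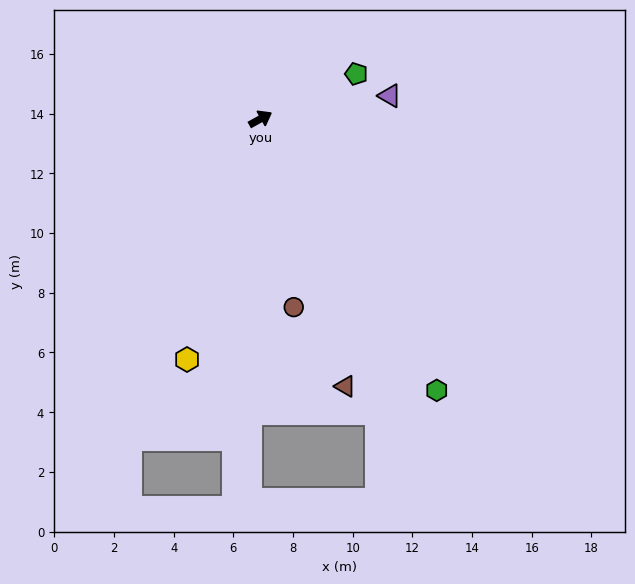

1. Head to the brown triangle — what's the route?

turn right 101°, forward 9.4 m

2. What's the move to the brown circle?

turn right 109°, forward 6.4 m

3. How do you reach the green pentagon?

turn right 4°, forward 3.5 m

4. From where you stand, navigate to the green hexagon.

turn right 86°, forward 10.8 m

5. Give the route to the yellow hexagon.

turn right 136°, forward 8.4 m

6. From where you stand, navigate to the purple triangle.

turn right 19°, forward 4.4 m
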